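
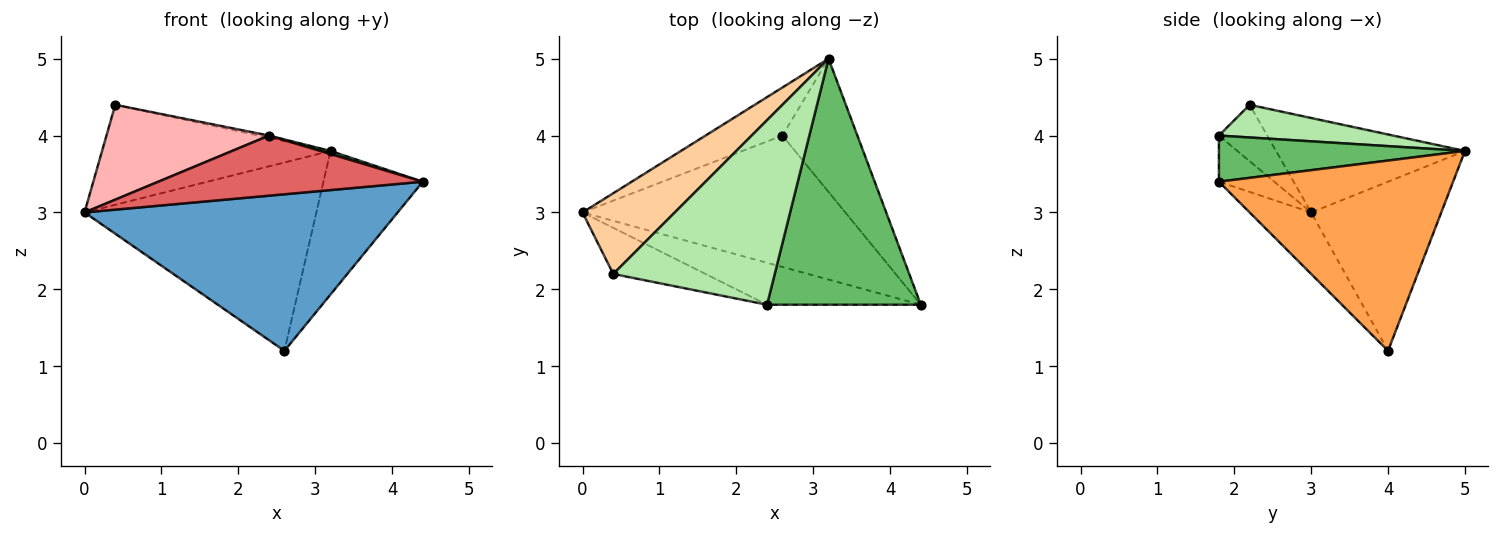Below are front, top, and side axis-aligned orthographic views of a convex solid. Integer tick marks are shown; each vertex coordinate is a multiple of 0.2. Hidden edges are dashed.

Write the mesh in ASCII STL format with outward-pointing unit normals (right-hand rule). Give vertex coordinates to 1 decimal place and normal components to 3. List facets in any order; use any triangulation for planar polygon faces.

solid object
 facet normal -0.149 -0.757 -0.636
  outer loop
   vertex 2.6 4.0 1.2
   vertex 4.4 1.8 3.4
   vertex 0.0 3.0 3.0
  endloop
 endfacet
 facet normal -0.478 0.851 -0.217
  outer loop
   vertex 2.6 4.0 1.2
   vertex 0.0 3.0 3.0
   vertex 3.2 5.0 3.8
  endloop
 endfacet
 facet normal 0.865 0.367 -0.341
  outer loop
   vertex 2.6 4.0 1.2
   vertex 3.2 5.0 3.8
   vertex 4.4 1.8 3.4
  endloop
 endfacet
 facet normal -0.541 0.654 0.528
  outer loop
   vertex 0.4 2.2 4.4
   vertex 3.2 5.0 3.8
   vertex 0.0 3.0 3.0
  endloop
 endfacet
 facet normal 0.287 -0.012 0.958
  outer loop
   vertex 2.4 1.8 4.0
   vertex 4.4 1.8 3.4
   vertex 3.2 5.0 3.8
  endloop
 endfacet
 facet normal 0.198 0.012 0.980
  outer loop
   vertex 2.4 1.8 4.0
   vertex 3.2 5.0 3.8
   vertex 0.4 2.2 4.4
  endloop
 endfacet
 facet normal -0.169 -0.808 -0.564
  outer loop
   vertex 2.4 1.8 4.0
   vertex 0.0 3.0 3.0
   vertex 4.4 1.8 3.4
  endloop
 endfacet
 facet normal -0.258 -0.869 -0.423
  outer loop
   vertex 2.4 1.8 4.0
   vertex 0.4 2.2 4.4
   vertex 0.0 3.0 3.0
  endloop
 endfacet
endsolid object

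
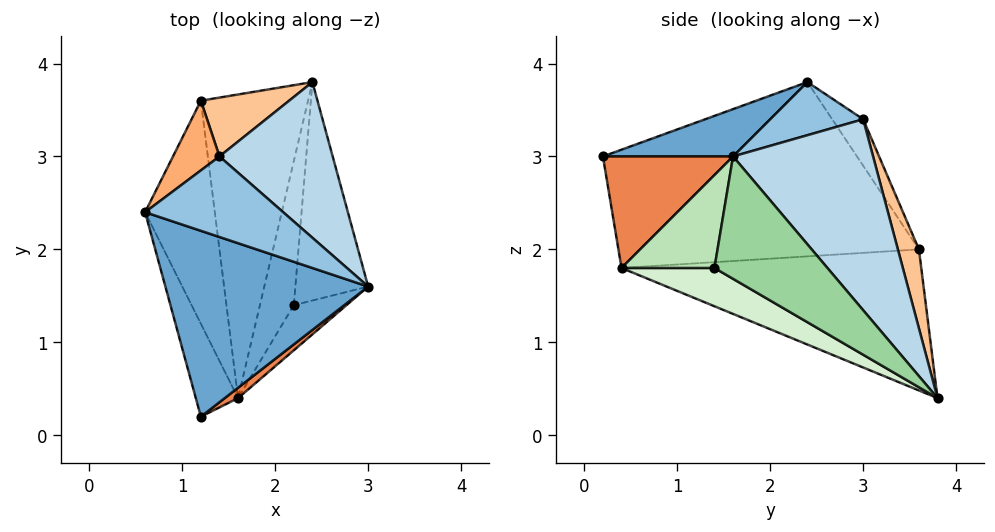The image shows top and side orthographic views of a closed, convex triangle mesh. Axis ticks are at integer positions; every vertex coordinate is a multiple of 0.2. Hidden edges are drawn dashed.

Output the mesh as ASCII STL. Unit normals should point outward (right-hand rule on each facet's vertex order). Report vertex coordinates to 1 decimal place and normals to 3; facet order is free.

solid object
 facet normal 0.218 -0.280 0.935
  outer loop
   vertex 1.2 0.2 3.0
   vertex 3.0 1.6 3.0
   vertex 0.6 2.4 3.8
  endloop
 endfacet
 facet normal 0.355 0.142 0.924
  outer loop
   vertex 1.4 3.0 3.4
   vertex 0.6 2.4 3.8
   vertex 3.0 1.6 3.0
  endloop
 endfacet
 facet normal 0.660 0.642 0.391
  outer loop
   vertex 1.4 3.0 3.4
   vertex 3.0 1.6 3.0
   vertex 2.4 3.8 0.4
  endloop
 endfacet
 facet normal -0.933 -0.133 -0.333
  outer loop
   vertex 1.6 0.4 1.8
   vertex 1.2 0.2 3.0
   vertex 0.6 2.4 3.8
  endloop
 endfacet
 facet normal 0.612 -0.787 0.073
  outer loop
   vertex 1.6 0.4 1.8
   vertex 3.0 1.6 3.0
   vertex 1.2 0.2 3.0
  endloop
 endfacet
 facet normal -0.408 0.816 0.408
  outer loop
   vertex 1.2 3.6 2.0
   vertex 0.6 2.4 3.8
   vertex 1.4 3.0 3.4
  endloop
 endfacet
 facet normal 0.303 0.891 0.339
  outer loop
   vertex 1.2 3.6 2.0
   vertex 1.4 3.0 3.4
   vertex 2.4 3.8 0.4
  endloop
 endfacet
 facet normal -0.925 -0.092 -0.370
  outer loop
   vertex 1.2 3.6 2.0
   vertex 1.6 0.4 1.8
   vertex 0.6 2.4 3.8
  endloop
 endfacet
 facet normal -0.795 -0.062 -0.604
  outer loop
   vertex 1.2 3.6 2.0
   vertex 2.4 3.8 0.4
   vertex 1.6 0.4 1.8
  endloop
 endfacet
 facet normal 0.806 -0.347 -0.480
  outer loop
   vertex 2.2 1.4 1.8
   vertex 2.4 3.8 0.4
   vertex 3.0 1.6 3.0
  endloop
 endfacet
 facet normal 0.771 -0.463 -0.437
  outer loop
   vertex 2.2 1.4 1.8
   vertex 3.0 1.6 3.0
   vertex 1.6 0.4 1.8
  endloop
 endfacet
 facet normal 0.683 -0.410 -0.605
  outer loop
   vertex 2.2 1.4 1.8
   vertex 1.6 0.4 1.8
   vertex 2.4 3.8 0.4
  endloop
 endfacet
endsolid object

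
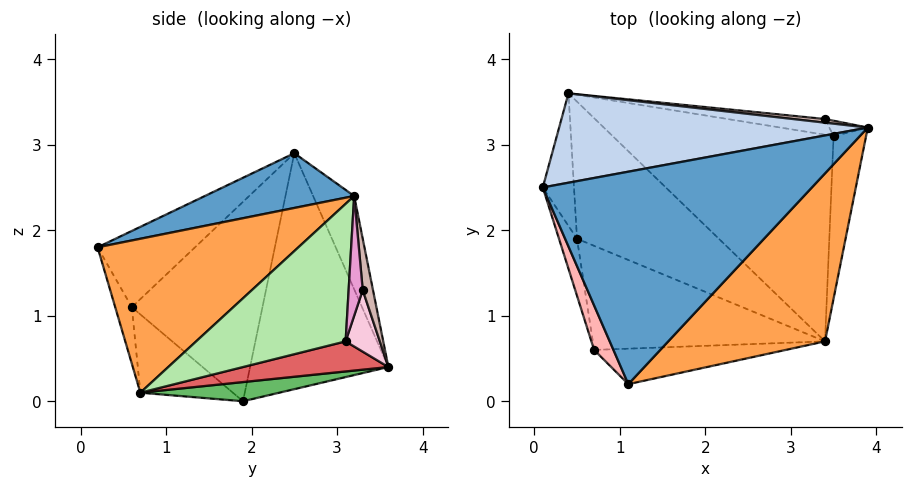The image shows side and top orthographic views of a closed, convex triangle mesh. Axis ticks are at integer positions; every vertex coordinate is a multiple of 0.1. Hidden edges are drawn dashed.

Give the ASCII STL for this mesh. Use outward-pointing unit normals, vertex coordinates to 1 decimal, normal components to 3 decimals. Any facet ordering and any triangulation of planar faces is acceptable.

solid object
 facet normal 0.186 -0.357 0.915
  outer loop
   vertex 1.1 0.2 1.8
   vertex 3.9 3.2 2.4
   vertex 0.1 2.5 2.9
  endloop
 endfacet
 facet normal -0.117 0.914 0.388
  outer loop
   vertex 0.4 3.6 0.4
   vertex 0.1 2.5 2.9
   vertex 3.9 3.2 2.4
  endloop
 endfacet
 facet normal 0.548 -0.623 0.558
  outer loop
   vertex 3.4 0.7 0.1
   vertex 3.9 3.2 2.4
   vertex 1.1 0.2 1.8
  endloop
 endfacet
 facet normal -0.991 -0.027 -0.131
  outer loop
   vertex 0.5 1.9 0.0
   vertex 0.1 2.5 2.9
   vertex 0.4 3.6 0.4
  endloop
 endfacet
 facet normal 0.130 0.234 -0.963
  outer loop
   vertex 0.5 1.9 0.0
   vertex 0.4 3.6 0.4
   vertex 3.4 0.7 0.1
  endloop
 endfacet
 facet normal 0.973 0.017 -0.230
  outer loop
   vertex 3.5 3.1 0.7
   vertex 3.9 3.2 2.4
   vertex 3.4 0.7 0.1
  endloop
 endfacet
 facet normal 0.131 0.235 -0.963
  outer loop
   vertex 3.5 3.1 0.7
   vertex 3.4 0.7 0.1
   vertex 0.4 3.6 0.4
  endloop
 endfacet
 facet normal -0.853 -0.474 0.216
  outer loop
   vertex 0.7 0.6 1.1
   vertex 1.1 0.2 1.8
   vertex 0.1 2.5 2.9
  endloop
 endfacet
 facet normal -0.971 -0.224 -0.088
  outer loop
   vertex 0.7 0.6 1.1
   vertex 0.1 2.5 2.9
   vertex 0.5 1.9 0.0
  endloop
 endfacet
 facet normal -0.128 -0.891 -0.436
  outer loop
   vertex 0.7 0.6 1.1
   vertex 3.4 0.7 0.1
   vertex 1.1 0.2 1.8
  endloop
 endfacet
 facet normal -0.243 -0.648 -0.722
  outer loop
   vertex 0.7 0.6 1.1
   vertex 0.5 1.9 0.0
   vertex 3.4 0.7 0.1
  endloop
 endfacet
 facet normal 0.084 0.995 0.052
  outer loop
   vertex 3.4 3.3 1.3
   vertex 0.4 3.6 0.4
   vertex 3.9 3.2 2.4
  endloop
 endfacet
 facet normal 0.555 0.813 -0.178
  outer loop
   vertex 3.4 3.3 1.3
   vertex 3.9 3.2 2.4
   vertex 3.5 3.1 0.7
  endloop
 endfacet
 facet normal 0.179 0.942 -0.284
  outer loop
   vertex 3.4 3.3 1.3
   vertex 3.5 3.1 0.7
   vertex 0.4 3.6 0.4
  endloop
 endfacet
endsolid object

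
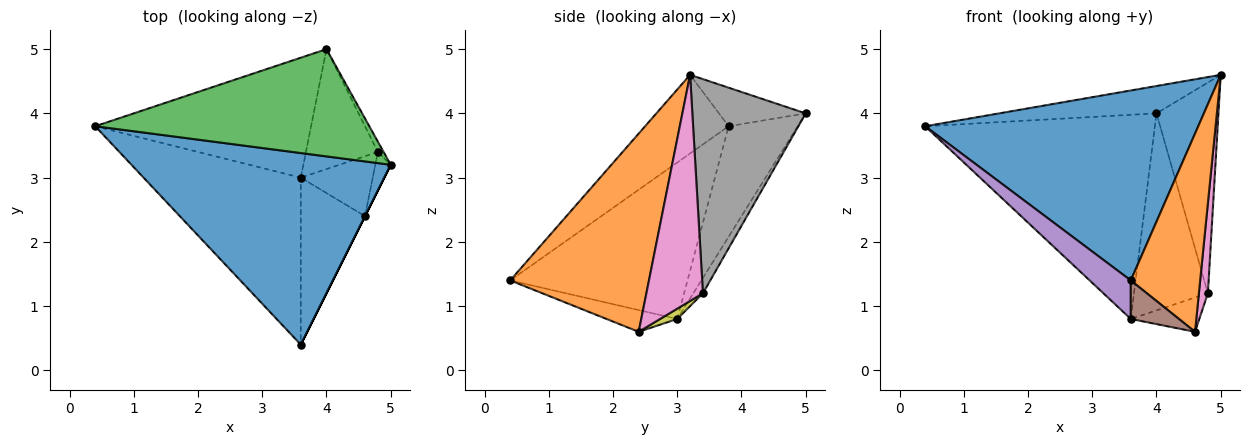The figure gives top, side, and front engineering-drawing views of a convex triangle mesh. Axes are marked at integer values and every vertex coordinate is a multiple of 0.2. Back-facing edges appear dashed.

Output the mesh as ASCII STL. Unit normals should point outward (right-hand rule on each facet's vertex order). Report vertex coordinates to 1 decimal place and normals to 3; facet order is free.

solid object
 facet normal -0.211 -0.688 0.694
  outer loop
   vertex 3.6 0.4 1.4
   vertex 5.0 3.2 4.6
   vertex 0.4 3.8 3.8
  endloop
 endfacet
 facet normal 0.894 -0.447 0.000
  outer loop
   vertex 4.6 2.4 0.6
   vertex 5.0 3.2 4.6
   vertex 3.6 0.4 1.4
  endloop
 endfacet
 facet normal -0.135 0.245 0.960
  outer loop
   vertex 4.0 5.0 4.0
   vertex 0.4 3.8 3.8
   vertex 5.0 3.2 4.6
  endloop
 endfacet
 facet normal -0.251 0.835 -0.490
  outer loop
   vertex 3.6 3.0 0.8
   vertex 0.4 3.8 3.8
   vertex 4.0 5.0 4.0
  endloop
 endfacet
 facet normal -0.696 -0.161 -0.700
  outer loop
   vertex 3.6 3.0 0.8
   vertex 3.6 0.4 1.4
   vertex 0.4 3.8 3.8
  endloop
 endfacet
 facet normal -0.313 -0.214 -0.925
  outer loop
   vertex 3.6 3.0 0.8
   vertex 4.6 2.4 0.6
   vertex 3.6 0.4 1.4
  endloop
 endfacet
 facet normal 0.985 -0.157 -0.067
  outer loop
   vertex 4.8 3.4 1.2
   vertex 5.0 3.2 4.6
   vertex 4.6 2.4 0.6
  endloop
 endfacet
 facet normal 0.877 0.480 -0.023
  outer loop
   vertex 4.8 3.4 1.2
   vertex 4.0 5.0 4.0
   vertex 5.0 3.2 4.6
  endloop
 endfacet
 facet normal 0.123 0.492 -0.862
  outer loop
   vertex 4.8 3.4 1.2
   vertex 4.6 2.4 0.6
   vertex 3.6 3.0 0.8
  endloop
 endfacet
 facet normal -0.111 0.849 -0.517
  outer loop
   vertex 4.8 3.4 1.2
   vertex 3.6 3.0 0.8
   vertex 4.0 5.0 4.0
  endloop
 endfacet
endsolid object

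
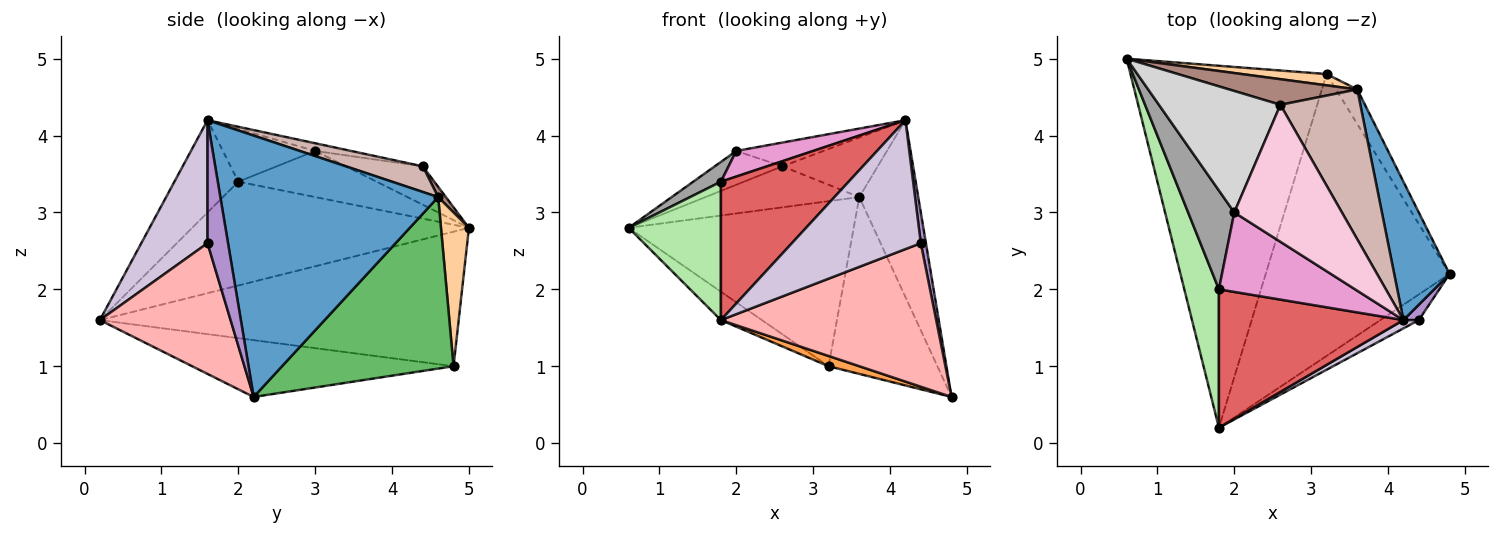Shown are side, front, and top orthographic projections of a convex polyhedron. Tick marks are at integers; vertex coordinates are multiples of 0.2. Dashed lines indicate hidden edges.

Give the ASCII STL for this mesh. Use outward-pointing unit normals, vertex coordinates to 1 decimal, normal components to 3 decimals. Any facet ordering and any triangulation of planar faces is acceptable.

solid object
 facet normal 0.946 0.256 0.200
  outer loop
   vertex 3.6 4.6 3.2
   vertex 4.2 1.6 4.2
   vertex 4.8 2.2 0.6
  endloop
 endfacet
 facet normal -0.565 0.065 -0.823
  outer loop
   vertex 3.2 4.8 1.0
   vertex 1.8 0.2 1.6
   vertex 0.6 5.0 2.8
  endloop
 endfacet
 facet normal -0.295 -0.035 -0.955
  outer loop
   vertex 3.2 4.8 1.0
   vertex 4.8 2.2 0.6
   vertex 1.8 0.2 1.6
  endloop
 endfacet
 facet normal 0.123 0.990 0.068
  outer loop
   vertex 3.2 4.8 1.0
   vertex 0.6 5.0 2.8
   vertex 3.6 4.6 3.2
  endloop
 endfacet
 facet normal 0.840 0.533 -0.104
  outer loop
   vertex 3.2 4.8 1.0
   vertex 3.6 4.6 3.2
   vertex 4.8 2.2 0.6
  endloop
 endfacet
 facet normal -0.905 -0.302 0.302
  outer loop
   vertex 1.8 2.0 3.4
   vertex 0.6 5.0 2.8
   vertex 1.8 0.2 1.6
  endloop
 endfacet
 facet normal -0.333 -0.667 0.667
  outer loop
   vertex 1.8 2.0 3.4
   vertex 1.8 0.2 1.6
   vertex 4.2 1.6 4.2
  endloop
 endfacet
 facet normal 0.513 -0.845 -0.151
  outer loop
   vertex 4.4 1.6 2.6
   vertex 1.8 0.2 1.6
   vertex 4.8 2.2 0.6
  endloop
 endfacet
 facet normal 0.963 -0.241 0.120
  outer loop
   vertex 4.4 1.6 2.6
   vertex 4.8 2.2 0.6
   vertex 4.2 1.6 4.2
  endloop
 endfacet
 facet normal 0.456 -0.888 0.057
  outer loop
   vertex 4.4 1.6 2.6
   vertex 4.2 1.6 4.2
   vertex 1.8 0.2 1.6
  endloop
 endfacet
 facet normal 0.042 0.847 0.530
  outer loop
   vertex 2.6 4.4 3.6
   vertex 3.6 4.6 3.2
   vertex 0.6 5.0 2.8
  endloop
 endfacet
 facet normal 0.285 0.354 0.891
  outer loop
   vertex 2.6 4.4 3.6
   vertex 4.2 1.6 4.2
   vertex 3.6 4.6 3.2
  endloop
 endfacet
 facet normal -0.346 -0.288 0.893
  outer loop
   vertex 2.0 3.0 3.8
   vertex 1.8 2.0 3.4
   vertex 4.2 1.6 4.2
  endloop
 endfacet
 facet normal -0.070 0.170 0.983
  outer loop
   vertex 2.0 3.0 3.8
   vertex 4.2 1.6 4.2
   vertex 2.6 4.4 3.6
  endloop
 endfacet
 facet normal -0.700 -0.140 0.700
  outer loop
   vertex 2.0 3.0 3.8
   vertex 0.6 5.0 2.8
   vertex 1.8 2.0 3.4
  endloop
 endfacet
 facet normal -0.292 0.257 0.921
  outer loop
   vertex 2.0 3.0 3.8
   vertex 2.6 4.4 3.6
   vertex 0.6 5.0 2.8
  endloop
 endfacet
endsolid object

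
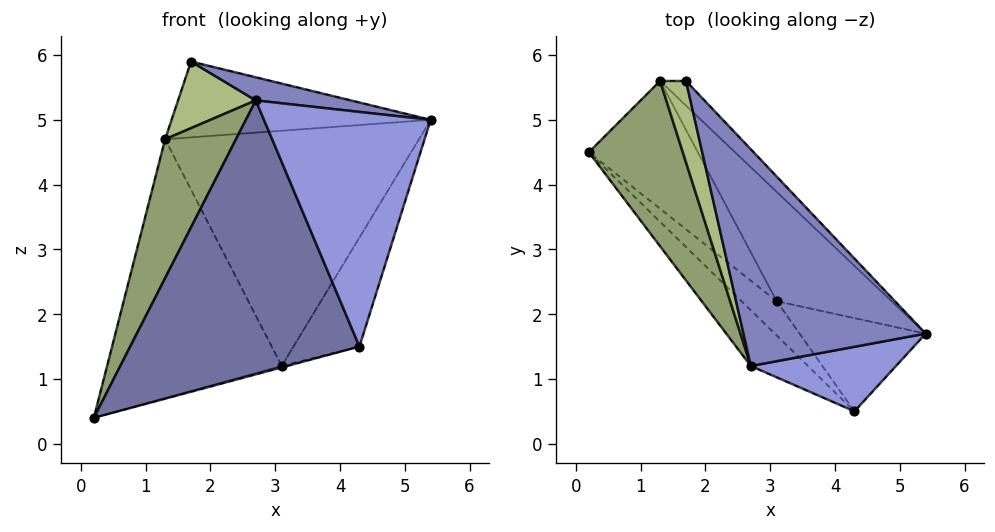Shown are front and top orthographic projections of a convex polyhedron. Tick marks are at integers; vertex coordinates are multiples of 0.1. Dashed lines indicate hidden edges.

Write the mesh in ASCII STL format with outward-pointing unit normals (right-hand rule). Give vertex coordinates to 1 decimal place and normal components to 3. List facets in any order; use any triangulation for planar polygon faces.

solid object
 facet normal -0.670 -0.727 -0.148
  outer loop
   vertex 2.7 1.2 5.3
   vertex 0.2 4.5 0.4
   vertex 4.3 0.5 1.5
  endloop
 endfacet
 facet normal 0.129 -0.105 0.986
  outer loop
   vertex 2.7 1.2 5.3
   vertex 5.4 1.7 5.0
   vertex 1.7 5.6 5.9
  endloop
 endfacet
 facet normal 0.204 -0.944 0.260
  outer loop
   vertex 2.7 1.2 5.3
   vertex 4.3 0.5 1.5
   vertex 5.4 1.7 5.0
  endloop
 endfacet
 facet normal 0.680 0.697 -0.227
  outer loop
   vertex 1.3 5.6 4.7
   vertex 1.7 5.6 5.9
   vertex 5.4 1.7 5.0
  endloop
 endfacet
 facet normal -0.920 -0.252 0.300
  outer loop
   vertex 1.3 5.6 4.7
   vertex 0.2 4.5 0.4
   vertex 2.7 1.2 5.3
  endloop
 endfacet
 facet normal -0.918 -0.250 0.306
  outer loop
   vertex 1.3 5.6 4.7
   vertex 2.7 1.2 5.3
   vertex 1.7 5.6 5.9
  endloop
 endfacet
 facet normal 0.640 0.689 -0.340
  outer loop
   vertex 3.1 2.2 1.2
   vertex 0.2 4.5 0.4
   vertex 1.3 5.6 4.7
  endloop
 endfacet
 facet normal 0.666 0.676 -0.314
  outer loop
   vertex 3.1 2.2 1.2
   vertex 1.3 5.6 4.7
   vertex 5.4 1.7 5.0
  endloop
 endfacet
 facet normal 0.295 0.040 -0.955
  outer loop
   vertex 3.1 2.2 1.2
   vertex 4.3 0.5 1.5
   vertex 0.2 4.5 0.4
  endloop
 endfacet
 facet normal 0.778 0.477 -0.408
  outer loop
   vertex 3.1 2.2 1.2
   vertex 5.4 1.7 5.0
   vertex 4.3 0.5 1.5
  endloop
 endfacet
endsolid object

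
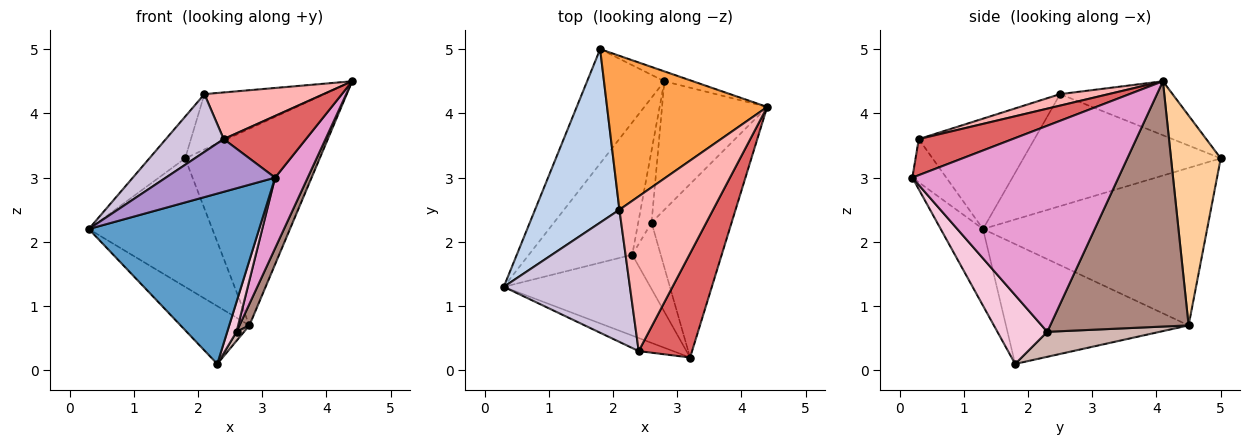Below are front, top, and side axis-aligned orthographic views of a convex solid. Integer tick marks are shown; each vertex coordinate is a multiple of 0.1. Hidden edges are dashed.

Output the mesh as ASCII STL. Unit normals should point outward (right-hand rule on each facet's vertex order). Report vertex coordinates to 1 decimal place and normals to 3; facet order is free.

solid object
 facet normal -0.219 -0.881 -0.418
  outer loop
   vertex 2.3 1.8 0.1
   vertex 3.2 0.2 3.0
   vertex 0.3 1.3 2.2
  endloop
 endfacet
 facet normal -0.790 0.143 0.596
  outer loop
   vertex 2.1 2.5 4.3
   vertex 1.8 5.0 3.3
   vertex 0.3 1.3 2.2
  endloop
 endfacet
 facet normal -0.302 0.323 0.897
  outer loop
   vertex 2.1 2.5 4.3
   vertex 4.4 4.1 4.5
   vertex 1.8 5.0 3.3
  endloop
 endfacet
 facet normal 0.346 0.937 -0.047
  outer loop
   vertex 2.8 4.5 0.7
   vertex 1.8 5.0 3.3
   vertex 4.4 4.1 4.5
  endloop
 endfacet
 facet normal -0.728 0.274 -0.628
  outer loop
   vertex 2.8 4.5 0.7
   vertex 2.3 1.8 0.1
   vertex 0.3 1.3 2.2
  endloop
 endfacet
 facet normal -0.805 0.444 -0.395
  outer loop
   vertex 2.8 4.5 0.7
   vertex 0.3 1.3 2.2
   vertex 1.8 5.0 3.3
  endloop
 endfacet
 facet normal 0.503 -0.441 0.744
  outer loop
   vertex 2.4 0.3 3.6
   vertex 3.2 0.2 3.0
   vertex 4.4 4.1 4.5
  endloop
 endfacet
 facet normal 0.117 -0.287 0.951
  outer loop
   vertex 2.4 0.3 3.6
   vertex 4.4 4.1 4.5
   vertex 2.1 2.5 4.3
  endloop
 endfacet
 facet normal -0.289 -0.929 -0.230
  outer loop
   vertex 2.4 0.3 3.6
   vertex 0.3 1.3 2.2
   vertex 3.2 0.2 3.0
  endloop
 endfacet
 facet normal -0.625 -0.313 0.715
  outer loop
   vertex 2.4 0.3 3.6
   vertex 2.1 2.5 4.3
   vertex 0.3 1.3 2.2
  endloop
 endfacet
 facet normal 0.917 -0.066 -0.393
  outer loop
   vertex 2.6 2.3 0.6
   vertex 2.8 4.5 0.7
   vertex 4.4 4.1 4.5
  endloop
 endfacet
 facet normal 0.881 -0.059 -0.470
  outer loop
   vertex 2.6 2.3 0.6
   vertex 2.3 1.8 0.1
   vertex 2.8 4.5 0.7
  endloop
 endfacet
 facet normal 0.922 -0.146 -0.358
  outer loop
   vertex 2.6 2.3 0.6
   vertex 4.4 4.1 4.5
   vertex 3.2 0.2 3.0
  endloop
 endfacet
 facet normal 0.911 -0.170 -0.376
  outer loop
   vertex 2.6 2.3 0.6
   vertex 3.2 0.2 3.0
   vertex 2.3 1.8 0.1
  endloop
 endfacet
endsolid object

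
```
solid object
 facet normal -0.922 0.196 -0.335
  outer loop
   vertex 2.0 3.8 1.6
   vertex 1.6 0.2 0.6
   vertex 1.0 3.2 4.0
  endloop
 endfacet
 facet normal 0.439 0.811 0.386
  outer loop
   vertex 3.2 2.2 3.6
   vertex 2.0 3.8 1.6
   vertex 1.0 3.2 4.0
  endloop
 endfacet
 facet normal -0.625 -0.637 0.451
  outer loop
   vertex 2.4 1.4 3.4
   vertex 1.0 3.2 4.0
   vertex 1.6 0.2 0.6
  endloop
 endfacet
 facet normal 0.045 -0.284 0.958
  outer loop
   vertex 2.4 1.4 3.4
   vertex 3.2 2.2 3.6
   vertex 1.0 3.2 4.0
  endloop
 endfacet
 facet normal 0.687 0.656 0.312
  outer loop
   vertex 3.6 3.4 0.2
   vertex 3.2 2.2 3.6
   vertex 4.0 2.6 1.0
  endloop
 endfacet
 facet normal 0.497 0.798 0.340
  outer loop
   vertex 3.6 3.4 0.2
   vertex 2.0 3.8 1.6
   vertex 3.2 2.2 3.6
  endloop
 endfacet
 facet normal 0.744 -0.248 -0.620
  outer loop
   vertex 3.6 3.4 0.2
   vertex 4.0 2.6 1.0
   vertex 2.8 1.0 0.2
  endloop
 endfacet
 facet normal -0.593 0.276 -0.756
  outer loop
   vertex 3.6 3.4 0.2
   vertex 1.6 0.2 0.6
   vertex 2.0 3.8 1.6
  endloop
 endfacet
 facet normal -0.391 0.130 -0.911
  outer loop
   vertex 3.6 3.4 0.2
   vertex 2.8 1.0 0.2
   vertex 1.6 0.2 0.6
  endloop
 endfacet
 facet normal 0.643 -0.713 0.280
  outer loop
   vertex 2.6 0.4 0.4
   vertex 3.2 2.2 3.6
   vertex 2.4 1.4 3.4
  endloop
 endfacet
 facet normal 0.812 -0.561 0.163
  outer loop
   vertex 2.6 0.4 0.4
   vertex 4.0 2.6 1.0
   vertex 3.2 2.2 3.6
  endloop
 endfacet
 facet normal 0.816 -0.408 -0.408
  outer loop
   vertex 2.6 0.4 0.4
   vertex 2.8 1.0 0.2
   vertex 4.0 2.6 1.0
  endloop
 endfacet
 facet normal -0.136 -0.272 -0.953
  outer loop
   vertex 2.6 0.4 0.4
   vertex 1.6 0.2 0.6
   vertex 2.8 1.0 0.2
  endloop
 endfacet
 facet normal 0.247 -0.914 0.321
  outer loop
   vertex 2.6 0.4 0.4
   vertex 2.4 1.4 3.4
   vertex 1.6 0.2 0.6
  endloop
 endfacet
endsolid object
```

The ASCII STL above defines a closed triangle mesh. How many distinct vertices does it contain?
9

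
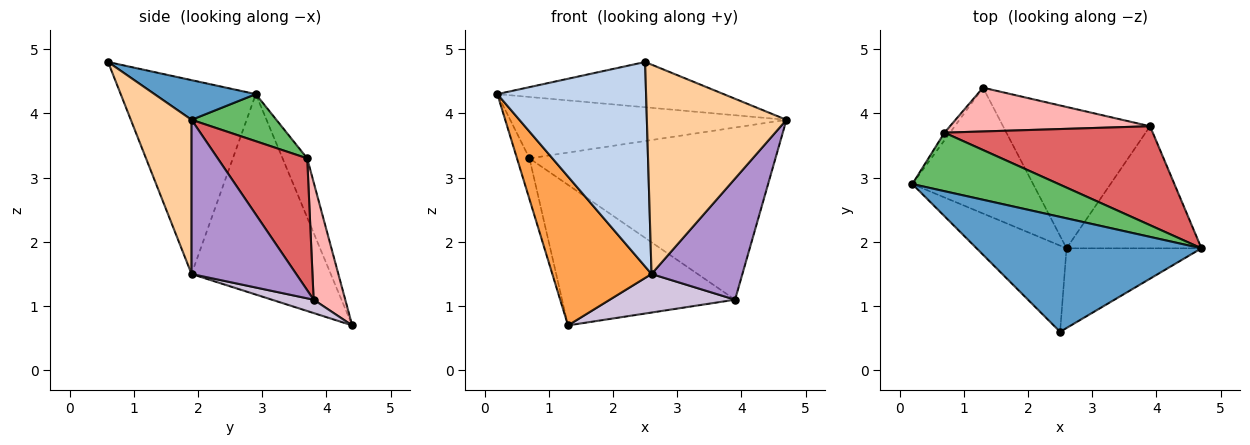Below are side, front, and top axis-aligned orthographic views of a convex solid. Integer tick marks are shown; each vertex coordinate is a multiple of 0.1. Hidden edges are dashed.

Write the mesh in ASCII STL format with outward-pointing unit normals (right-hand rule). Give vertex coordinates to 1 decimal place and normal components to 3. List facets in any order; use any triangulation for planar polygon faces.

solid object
 facet normal 0.162 0.362 0.918
  outer loop
   vertex 2.5 0.6 4.8
   vertex 4.7 1.9 3.9
   vertex 0.2 2.9 4.3
  endloop
 endfacet
 facet normal -0.642 -0.707 -0.298
  outer loop
   vertex 2.6 1.9 1.5
   vertex 2.5 0.6 4.8
   vertex 0.2 2.9 4.3
  endloop
 endfacet
 facet normal -0.731 -0.521 -0.440
  outer loop
   vertex 2.6 1.9 1.5
   vertex 0.2 2.9 4.3
   vertex 1.3 4.4 0.7
  endloop
 endfacet
 facet normal 0.377 -0.866 -0.330
  outer loop
   vertex 2.6 1.9 1.5
   vertex 4.7 1.9 3.9
   vertex 2.5 0.6 4.8
  endloop
 endfacet
 facet normal 0.217 0.707 0.674
  outer loop
   vertex 0.7 3.7 3.3
   vertex 0.2 2.9 4.3
   vertex 4.7 1.9 3.9
  endloop
 endfacet
 facet normal -0.889 0.451 -0.084
  outer loop
   vertex 0.7 3.7 3.3
   vertex 1.3 4.4 0.7
   vertex 0.2 2.9 4.3
  endloop
 endfacet
 facet normal 0.301 0.827 0.475
  outer loop
   vertex 3.9 3.8 1.1
   vertex 0.7 3.7 3.3
   vertex 4.7 1.9 3.9
  endloop
 endfacet
 facet normal 0.172 0.941 0.293
  outer loop
   vertex 3.9 3.8 1.1
   vertex 1.3 4.4 0.7
   vertex 0.7 3.7 3.3
  endloop
 endfacet
 facet normal 0.630 -0.547 -0.551
  outer loop
   vertex 3.9 3.8 1.1
   vertex 4.7 1.9 3.9
   vertex 2.6 1.9 1.5
  endloop
 endfacet
 facet normal 0.087 -0.262 -0.961
  outer loop
   vertex 3.9 3.8 1.1
   vertex 2.6 1.9 1.5
   vertex 1.3 4.4 0.7
  endloop
 endfacet
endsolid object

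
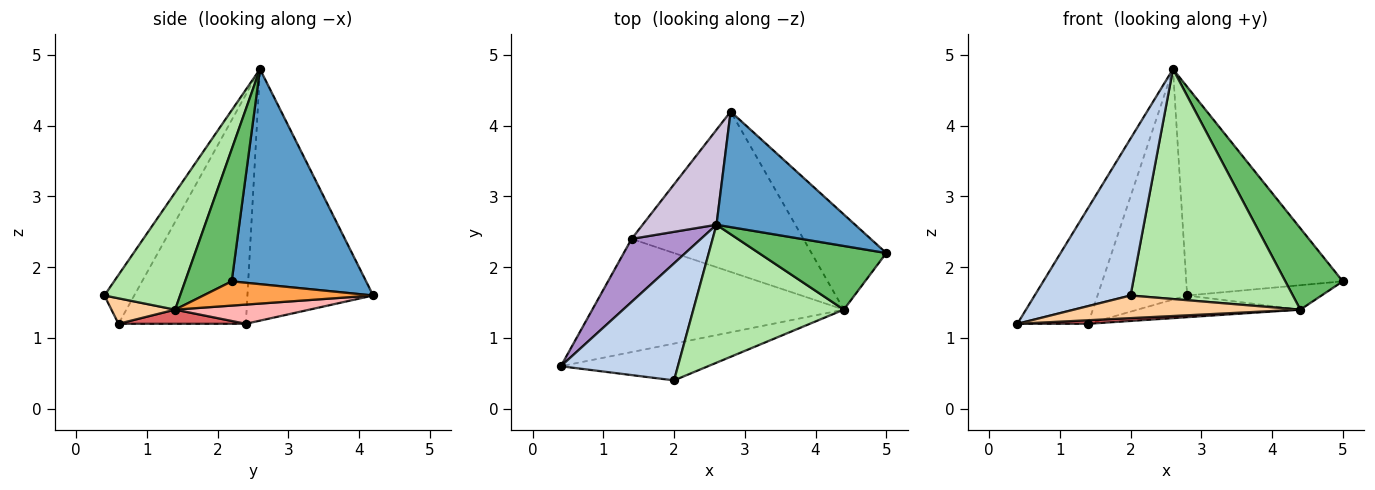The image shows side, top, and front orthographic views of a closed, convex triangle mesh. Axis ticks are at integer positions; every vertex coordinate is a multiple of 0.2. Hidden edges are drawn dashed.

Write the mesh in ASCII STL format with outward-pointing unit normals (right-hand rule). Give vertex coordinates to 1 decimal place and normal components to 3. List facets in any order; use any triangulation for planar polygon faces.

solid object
 facet normal 0.601 0.699 0.387
  outer loop
   vertex 2.6 2.6 4.8
   vertex 5.0 2.2 1.8
   vertex 2.8 4.2 1.6
  endloop
 endfacet
 facet normal -0.242 -0.778 0.580
  outer loop
   vertex 2.0 0.4 1.6
   vertex 2.6 2.6 4.8
   vertex 0.4 0.6 1.2
  endloop
 endfacet
 facet normal 0.300 0.237 -0.924
  outer loop
   vertex 4.4 1.4 1.4
   vertex 2.8 4.2 1.6
   vertex 5.0 2.2 1.8
  endloop
 endfacet
 facet normal 0.146 -0.518 -0.843
  outer loop
   vertex 4.4 1.4 1.4
   vertex 2.0 0.4 1.6
   vertex 0.4 0.6 1.2
  endloop
 endfacet
 facet normal 0.539 -0.664 0.519
  outer loop
   vertex 4.4 1.4 1.4
   vertex 5.0 2.2 1.8
   vertex 2.6 2.6 4.8
  endloop
 endfacet
 facet normal 0.372 -0.796 0.478
  outer loop
   vertex 4.4 1.4 1.4
   vertex 2.6 2.6 4.8
   vertex 2.0 0.4 1.6
  endloop
 endfacet
 facet normal 0.056 -0.031 -0.998
  outer loop
   vertex 1.4 2.4 1.2
   vertex 4.4 1.4 1.4
   vertex 0.4 0.6 1.2
  endloop
 endfacet
 facet normal 0.110 0.133 -0.985
  outer loop
   vertex 1.4 2.4 1.2
   vertex 2.8 4.2 1.6
   vertex 4.4 1.4 1.4
  endloop
 endfacet
 facet normal -0.845 0.470 0.256
  outer loop
   vertex 1.4 2.4 1.2
   vertex 0.4 0.6 1.2
   vertex 2.6 2.6 4.8
  endloop
 endfacet
 facet normal -0.792 0.564 0.233
  outer loop
   vertex 1.4 2.4 1.2
   vertex 2.6 2.6 4.8
   vertex 2.8 4.2 1.6
  endloop
 endfacet
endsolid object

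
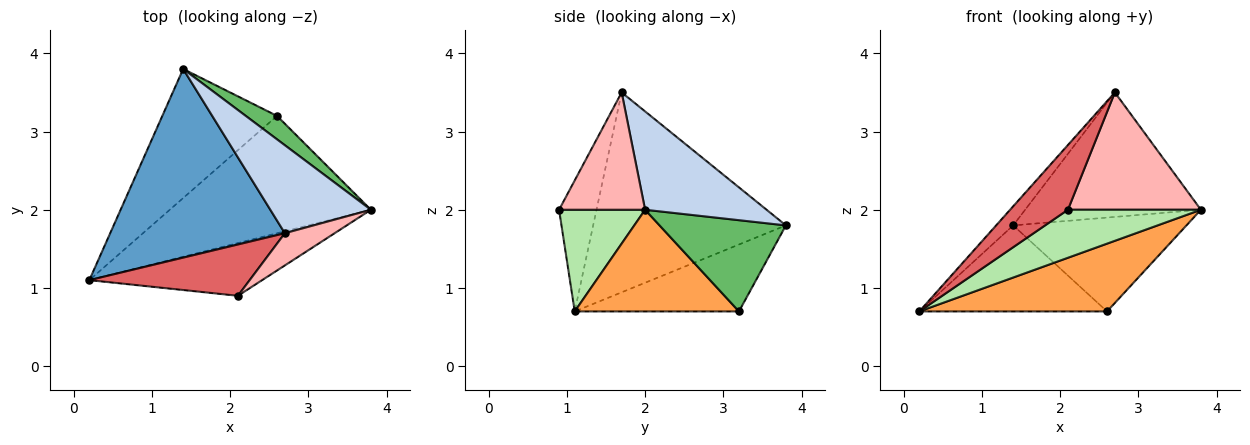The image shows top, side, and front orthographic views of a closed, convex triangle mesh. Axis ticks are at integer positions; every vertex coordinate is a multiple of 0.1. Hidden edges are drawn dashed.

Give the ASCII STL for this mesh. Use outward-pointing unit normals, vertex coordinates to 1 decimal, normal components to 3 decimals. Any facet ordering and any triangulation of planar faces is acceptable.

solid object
 facet normal -0.751 0.066 0.657
  outer loop
   vertex 2.7 1.7 3.5
   vertex 1.4 3.8 1.8
   vertex 0.2 1.1 0.7
  endloop
 endfacet
 facet normal 0.491 0.711 0.503
  outer loop
   vertex 2.7 1.7 3.5
   vertex 3.8 2.0 2.0
   vertex 1.4 3.8 1.8
  endloop
 endfacet
 facet normal 0.401 -0.458 -0.793
  outer loop
   vertex 2.6 3.2 0.7
   vertex 3.8 2.0 2.0
   vertex 0.2 1.1 0.7
  endloop
 endfacet
 facet normal -0.437 0.499 -0.749
  outer loop
   vertex 2.6 3.2 0.7
   vertex 0.2 1.1 0.7
   vertex 1.4 3.8 1.8
  endloop
 endfacet
 facet normal 0.578 0.792 0.198
  outer loop
   vertex 2.6 3.2 0.7
   vertex 1.4 3.8 1.8
   vertex 3.8 2.0 2.0
  endloop
 endfacet
 facet normal 0.399 -0.617 -0.678
  outer loop
   vertex 2.1 0.9 2.0
   vertex 0.2 1.1 0.7
   vertex 3.8 2.0 2.0
  endloop
 endfacet
 facet normal -0.452 -0.699 0.554
  outer loop
   vertex 2.1 0.9 2.0
   vertex 2.7 1.7 3.5
   vertex 0.2 1.1 0.7
  endloop
 endfacet
 facet normal 0.529 -0.818 0.225
  outer loop
   vertex 2.1 0.9 2.0
   vertex 3.8 2.0 2.0
   vertex 2.7 1.7 3.5
  endloop
 endfacet
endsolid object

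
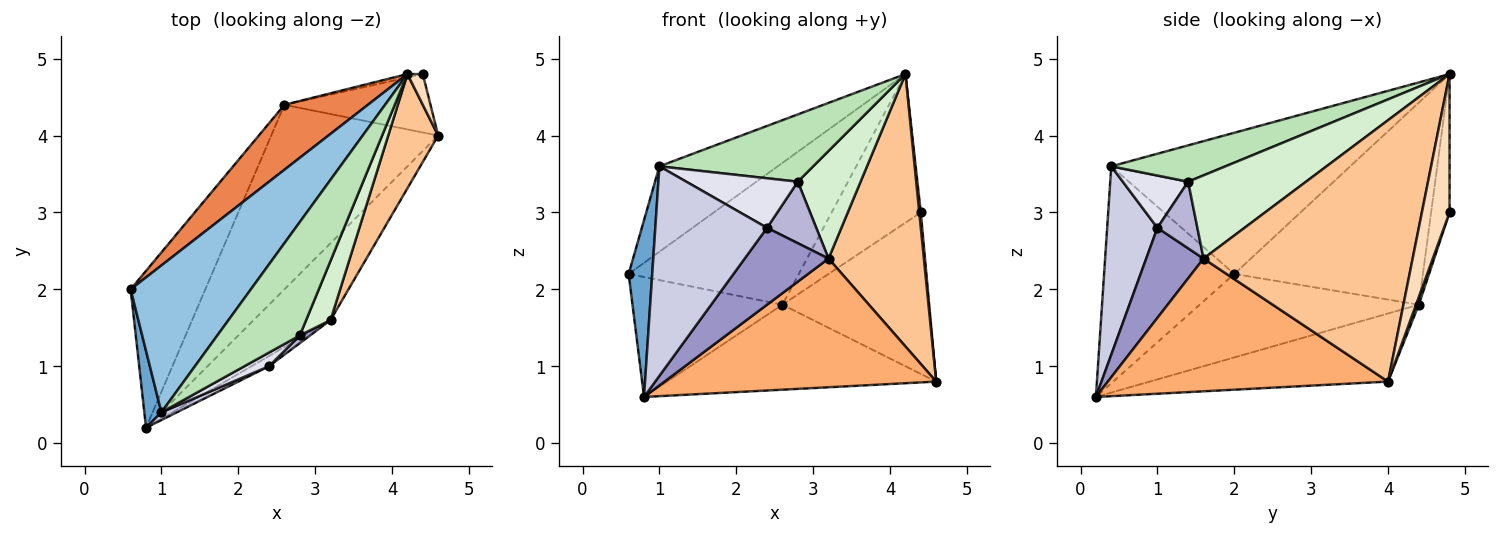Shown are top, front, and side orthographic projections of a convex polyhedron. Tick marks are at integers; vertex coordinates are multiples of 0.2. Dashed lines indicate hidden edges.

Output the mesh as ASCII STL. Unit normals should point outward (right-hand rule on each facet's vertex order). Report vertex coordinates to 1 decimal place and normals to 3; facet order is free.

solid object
 facet normal -0.981 -0.178 0.077
  outer loop
   vertex 1.0 0.4 3.6
   vertex 0.6 2.0 2.2
   vertex 0.8 0.2 0.6
  endloop
 endfacet
 facet normal -0.712 0.353 0.607
  outer loop
   vertex 1.0 0.4 3.6
   vertex 4.2 4.8 4.8
   vertex 0.6 2.0 2.2
  endloop
 endfacet
 facet normal -0.664 0.454 -0.594
  outer loop
   vertex 2.6 4.4 1.8
   vertex 0.8 0.2 0.6
   vertex 0.6 2.0 2.2
  endloop
 endfacet
 facet normal -0.347 0.392 -0.852
  outer loop
   vertex 2.6 4.4 1.8
   vertex 4.6 4.0 0.8
   vertex 0.8 0.2 0.6
  endloop
 endfacet
 facet normal -0.710 0.640 0.293
  outer loop
   vertex 2.6 4.4 1.8
   vertex 0.6 2.0 2.2
   vertex 4.2 4.8 4.8
  endloop
 endfacet
 facet normal 0.663 -0.643 -0.384
  outer loop
   vertex 3.2 1.6 2.4
   vertex 0.8 0.2 0.6
   vertex 4.6 4.0 0.8
  endloop
 endfacet
 facet normal 0.896 -0.409 0.171
  outer loop
   vertex 3.2 1.6 2.4
   vertex 4.6 4.0 0.8
   vertex 4.2 4.8 4.8
  endloop
 endfacet
 facet normal 0.992 -0.055 0.110
  outer loop
   vertex 4.4 4.8 3.0
   vertex 4.2 4.8 4.8
   vertex 4.6 4.0 0.8
  endloop
 endfacet
 facet normal 0.018 0.940 -0.340
  outer loop
   vertex 4.4 4.8 3.0
   vertex 4.6 4.0 0.8
   vertex 2.6 4.4 1.8
  endloop
 endfacet
 facet normal -0.203 0.979 -0.023
  outer loop
   vertex 4.4 4.8 3.0
   vertex 2.6 4.4 1.8
   vertex 4.2 4.8 4.8
  endloop
 endfacet
 facet normal 0.354 -0.477 0.804
  outer loop
   vertex 2.8 1.4 3.4
   vertex 4.2 4.8 4.8
   vertex 1.0 0.4 3.6
  endloop
 endfacet
 facet normal 0.854 -0.455 0.251
  outer loop
   vertex 2.8 1.4 3.4
   vertex 3.2 1.6 2.4
   vertex 4.2 4.8 4.8
  endloop
 endfacet
 facet normal 0.561 -0.821 -0.109
  outer loop
   vertex 2.4 1.0 2.8
   vertex 0.8 0.2 0.6
   vertex 3.2 1.6 2.4
  endloop
 endfacet
 facet normal 0.628 -0.772 0.097
  outer loop
   vertex 2.4 1.0 2.8
   vertex 3.2 1.6 2.4
   vertex 2.8 1.4 3.4
  endloop
 endfacet
 facet normal 0.410 -0.912 0.033
  outer loop
   vertex 2.4 1.0 2.8
   vertex 1.0 0.4 3.6
   vertex 0.8 0.2 0.6
  endloop
 endfacet
 facet normal 0.492 -0.839 0.232
  outer loop
   vertex 2.4 1.0 2.8
   vertex 2.8 1.4 3.4
   vertex 1.0 0.4 3.6
  endloop
 endfacet
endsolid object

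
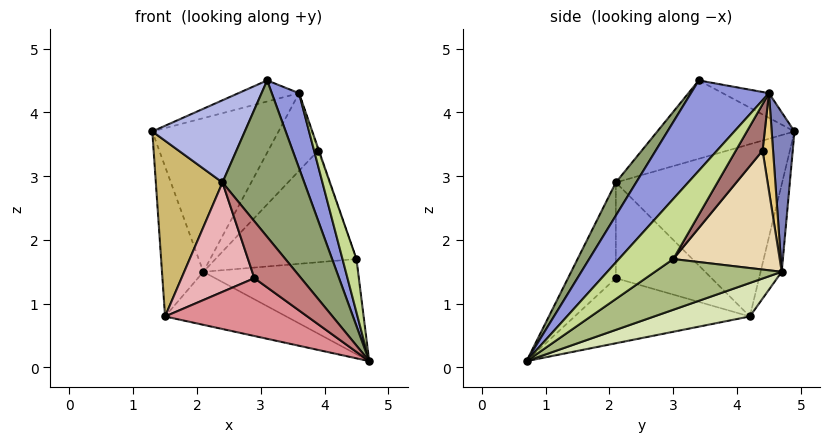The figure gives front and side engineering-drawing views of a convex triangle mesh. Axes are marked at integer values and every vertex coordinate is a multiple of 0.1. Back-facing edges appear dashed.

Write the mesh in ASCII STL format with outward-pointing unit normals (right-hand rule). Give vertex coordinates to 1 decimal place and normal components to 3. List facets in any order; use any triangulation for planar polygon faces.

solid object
 facet normal -0.201 0.263 0.944
  outer loop
   vertex 3.6 4.5 4.3
   vertex 1.3 4.9 3.7
   vertex 3.1 3.4 4.5
  endloop
 endfacet
 facet normal 0.178 0.984 -0.025
  outer loop
   vertex 3.6 4.5 4.3
   vertex 2.1 4.7 1.5
   vertex 1.3 4.9 3.7
  endloop
 endfacet
 facet normal 0.829 -0.290 0.479
  outer loop
   vertex 3.6 4.5 4.3
   vertex 3.1 3.4 4.5
   vertex 4.7 0.7 0.1
  endloop
 endfacet
 facet normal -0.642 -0.433 0.633
  outer loop
   vertex 2.4 2.1 2.9
   vertex 3.1 3.4 4.5
   vertex 1.3 4.9 3.7
  endloop
 endfacet
 facet normal 0.199 -0.801 0.564
  outer loop
   vertex 2.4 2.1 2.9
   vertex 4.7 0.7 0.1
   vertex 3.1 3.4 4.5
  endloop
 endfacet
 facet normal 0.441 0.538 -0.718
  outer loop
   vertex 4.5 3.0 1.7
   vertex 4.7 0.7 0.1
   vertex 2.1 4.7 1.5
  endloop
 endfacet
 facet normal 0.874 -0.224 0.432
  outer loop
   vertex 4.5 3.0 1.7
   vertex 3.6 4.5 4.3
   vertex 4.7 0.7 0.1
  endloop
 endfacet
 facet normal 0.419 0.530 -0.737
  outer loop
   vertex 1.5 4.2 0.8
   vertex 2.1 4.7 1.5
   vertex 4.7 0.7 0.1
  endloop
 endfacet
 facet normal -0.442 0.865 -0.239
  outer loop
   vertex 1.5 4.2 0.8
   vertex 1.3 4.9 3.7
   vertex 2.1 4.7 1.5
  endloop
 endfacet
 facet normal -0.928 -0.372 0.026
  outer loop
   vertex 1.5 4.2 0.8
   vertex 2.4 2.1 2.9
   vertex 1.3 4.9 3.7
  endloop
 endfacet
 facet normal 0.205 0.978 -0.040
  outer loop
   vertex 3.9 4.4 3.4
   vertex 2.1 4.7 1.5
   vertex 3.6 4.5 4.3
  endloop
 endfacet
 facet normal 0.550 0.729 -0.406
  outer loop
   vertex 3.9 4.4 3.4
   vertex 4.5 3.0 1.7
   vertex 2.1 4.7 1.5
  endloop
 endfacet
 facet normal 0.949 0.026 0.314
  outer loop
   vertex 3.9 4.4 3.4
   vertex 3.6 4.5 4.3
   vertex 4.5 3.0 1.7
  endloop
 endfacet
 facet normal -0.696 -0.679 -0.232
  outer loop
   vertex 2.9 2.1 1.4
   vertex 4.7 0.7 0.1
   vertex 2.4 2.1 2.9
  endloop
 endfacet
 facet normal -0.722 -0.586 -0.368
  outer loop
   vertex 2.9 2.1 1.4
   vertex 1.5 4.2 0.8
   vertex 4.7 0.7 0.1
  endloop
 endfacet
 facet normal -0.769 -0.586 -0.256
  outer loop
   vertex 2.9 2.1 1.4
   vertex 2.4 2.1 2.9
   vertex 1.5 4.2 0.8
  endloop
 endfacet
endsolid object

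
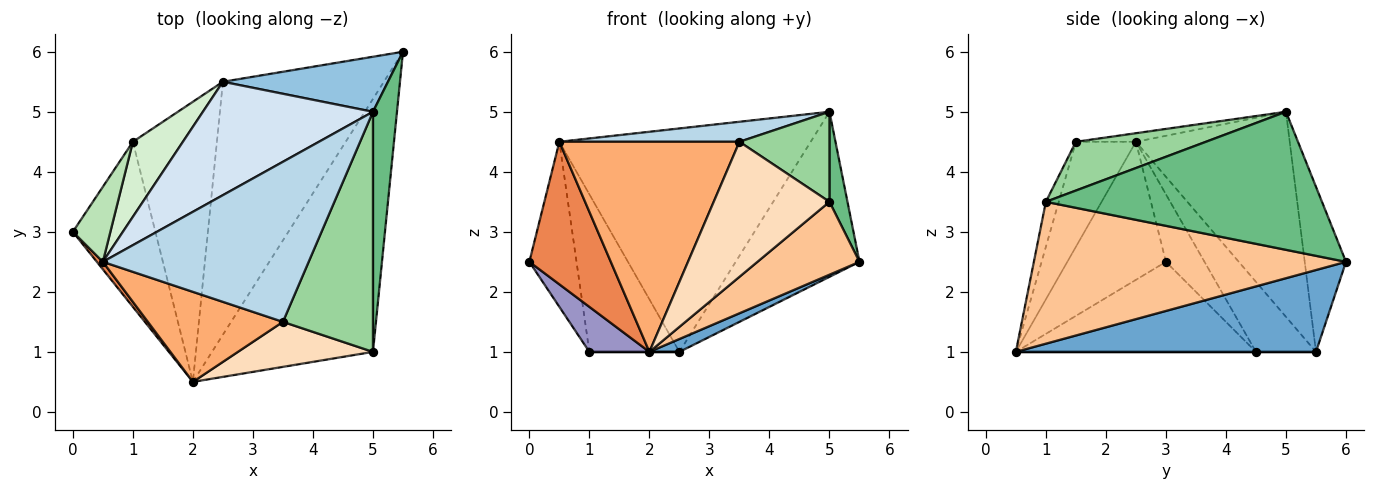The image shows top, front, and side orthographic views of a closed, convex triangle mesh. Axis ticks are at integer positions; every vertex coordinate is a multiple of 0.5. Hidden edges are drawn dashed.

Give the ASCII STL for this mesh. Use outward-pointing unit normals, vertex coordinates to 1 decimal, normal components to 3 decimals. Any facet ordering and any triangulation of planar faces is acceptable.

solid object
 facet normal 0.453 -0.045 -0.890
  outer loop
   vertex 2.5 5.5 1.0
   vertex 5.5 6.0 2.5
   vertex 2.0 0.5 1.0
  endloop
 endfacet
 facet normal -0.302 0.905 0.302
  outer loop
   vertex 2.5 5.5 1.0
   vertex 5.0 5.0 5.0
   vertex 5.5 6.0 2.5
  endloop
 endfacet
 facet normal -0.041 -0.124 0.991
  outer loop
   vertex 0.5 2.5 4.5
   vertex 3.5 1.5 4.5
   vertex 5.0 5.0 5.0
  endloop
 endfacet
 facet normal -0.479 0.783 0.397
  outer loop
   vertex 0.5 2.5 4.5
   vertex 5.0 5.0 5.0
   vertex 2.5 5.5 1.0
  endloop
 endfacet
 facet normal -0.771 -0.637 0.034
  outer loop
   vertex 0.5 2.5 4.5
   vertex 0.0 3.0 2.5
   vertex 2.0 0.5 1.0
  endloop
 endfacet
 facet normal -0.293 -0.879 0.377
  outer loop
   vertex 0.5 2.5 4.5
   vertex 2.0 0.5 1.0
   vertex 3.5 1.5 4.5
  endloop
 endfacet
 facet normal 0.646 -0.211 -0.733
  outer loop
   vertex 5.0 1.0 3.5
   vertex 2.0 0.5 1.0
   vertex 5.5 6.0 2.5
  endloop
 endfacet
 facet normal -0.105 -0.943 0.314
  outer loop
   vertex 5.0 1.0 3.5
   vertex 3.5 1.5 4.5
   vertex 2.0 0.5 1.0
  endloop
 endfacet
 facet normal 0.983 -0.064 0.171
  outer loop
   vertex 5.0 1.0 3.5
   vertex 5.5 6.0 2.5
   vertex 5.0 5.0 5.0
  endloop
 endfacet
 facet normal 0.452 -0.313 0.835
  outer loop
   vertex 5.0 1.0 3.5
   vertex 5.0 5.0 5.0
   vertex 3.5 1.5 4.5
  endloop
 endfacet
 facet normal -0.597 0.730 0.332
  outer loop
   vertex 1.0 4.5 1.0
   vertex 0.0 3.0 2.5
   vertex 0.5 2.5 4.5
  endloop
 endfacet
 facet normal -0.516 0.774 0.368
  outer loop
   vertex 1.0 4.5 1.0
   vertex 0.5 2.5 4.5
   vertex 2.5 5.5 1.0
  endloop
 endfacet
 facet normal -0.725 -0.181 -0.665
  outer loop
   vertex 1.0 4.5 1.0
   vertex 2.0 0.5 1.0
   vertex 0.0 3.0 2.5
  endloop
 endfacet
 facet normal 0.000 0.000 -1.000
  outer loop
   vertex 1.0 4.5 1.0
   vertex 2.5 5.5 1.0
   vertex 2.0 0.5 1.0
  endloop
 endfacet
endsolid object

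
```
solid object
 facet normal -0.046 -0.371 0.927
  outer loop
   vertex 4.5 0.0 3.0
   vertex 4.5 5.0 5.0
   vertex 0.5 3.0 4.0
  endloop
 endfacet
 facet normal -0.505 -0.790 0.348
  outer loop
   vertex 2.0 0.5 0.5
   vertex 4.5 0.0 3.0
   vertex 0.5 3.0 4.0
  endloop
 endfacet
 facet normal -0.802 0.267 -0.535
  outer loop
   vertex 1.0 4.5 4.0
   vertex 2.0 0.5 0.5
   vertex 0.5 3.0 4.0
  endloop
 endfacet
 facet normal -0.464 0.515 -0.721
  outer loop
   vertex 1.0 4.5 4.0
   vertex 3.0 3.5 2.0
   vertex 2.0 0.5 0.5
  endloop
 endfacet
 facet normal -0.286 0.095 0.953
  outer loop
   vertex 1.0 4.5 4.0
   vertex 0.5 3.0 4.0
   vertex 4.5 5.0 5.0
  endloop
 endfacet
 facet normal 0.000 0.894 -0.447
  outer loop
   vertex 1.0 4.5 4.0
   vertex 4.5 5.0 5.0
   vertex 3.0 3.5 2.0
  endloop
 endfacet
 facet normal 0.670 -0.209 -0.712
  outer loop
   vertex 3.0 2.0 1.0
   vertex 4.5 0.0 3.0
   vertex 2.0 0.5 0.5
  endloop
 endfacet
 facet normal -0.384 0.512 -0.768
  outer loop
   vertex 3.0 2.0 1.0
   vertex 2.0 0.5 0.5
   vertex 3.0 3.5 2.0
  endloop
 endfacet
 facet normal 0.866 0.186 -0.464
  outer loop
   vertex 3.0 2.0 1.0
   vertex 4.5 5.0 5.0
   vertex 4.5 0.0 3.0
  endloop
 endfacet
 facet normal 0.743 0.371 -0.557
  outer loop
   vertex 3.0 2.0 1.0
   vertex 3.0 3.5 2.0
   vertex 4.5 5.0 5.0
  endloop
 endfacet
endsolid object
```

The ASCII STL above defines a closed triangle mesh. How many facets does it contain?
10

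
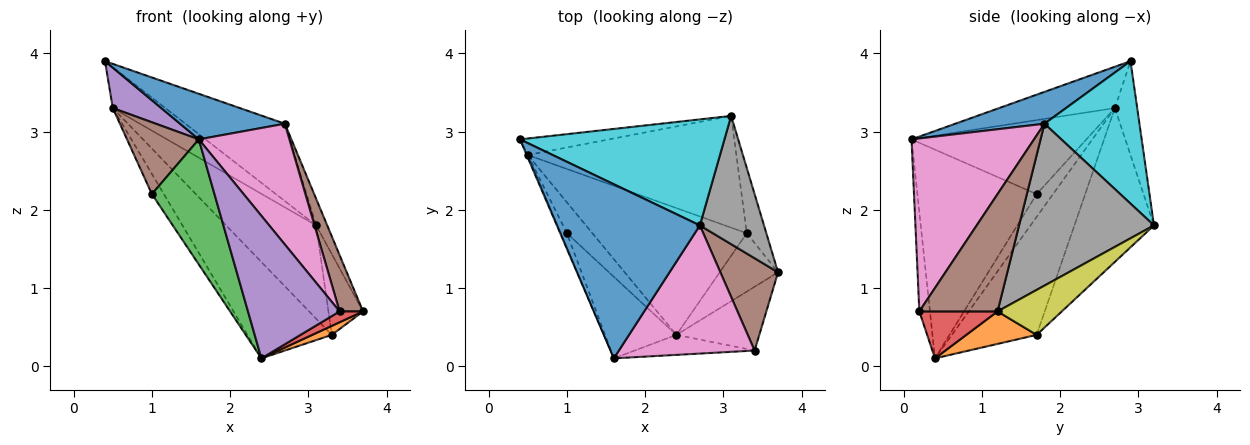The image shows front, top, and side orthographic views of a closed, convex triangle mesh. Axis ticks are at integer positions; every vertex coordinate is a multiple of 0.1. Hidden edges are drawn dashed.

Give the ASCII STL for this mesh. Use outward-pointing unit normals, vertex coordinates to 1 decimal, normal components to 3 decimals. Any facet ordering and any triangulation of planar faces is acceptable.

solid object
 facet normal 0.211 -0.248 0.946
  outer loop
   vertex 2.7 1.8 3.1
   vertex 0.4 2.9 3.9
   vertex 1.6 0.1 2.9
  endloop
 endfacet
 facet normal 0.482 -0.134 -0.866
  outer loop
   vertex 3.3 1.7 0.4
   vertex 3.7 1.2 0.7
   vertex 2.4 0.4 0.1
  endloop
 endfacet
 facet normal -0.848 -0.445 -0.290
  outer loop
   vertex 1.0 1.7 2.2
   vertex 2.4 0.4 0.1
   vertex 1.6 0.1 2.9
  endloop
 endfacet
 facet normal 0.487 -0.146 -0.861
  outer loop
   vertex 3.4 0.2 0.7
   vertex 2.4 0.4 0.1
   vertex 3.7 1.2 0.7
  endloop
 endfacet
 facet normal -0.114 -0.984 -0.138
  outer loop
   vertex 3.4 0.2 0.7
   vertex 1.6 0.1 2.9
   vertex 2.4 0.4 0.1
  endloop
 endfacet
 facet normal 0.867 -0.260 0.426
  outer loop
   vertex 3.4 0.2 0.7
   vertex 3.7 1.2 0.7
   vertex 2.7 1.8 3.1
  endloop
 endfacet
 facet normal 0.680 -0.503 0.534
  outer loop
   vertex 3.4 0.2 0.7
   vertex 2.7 1.8 3.1
   vertex 1.6 0.1 2.9
  endloop
 endfacet
 facet normal 0.927 0.076 0.367
  outer loop
   vertex 3.1 3.2 1.8
   vertex 2.7 1.8 3.1
   vertex 3.7 1.2 0.7
  endloop
 endfacet
 facet normal 0.822 0.443 -0.357
  outer loop
   vertex 3.1 3.2 1.8
   vertex 3.7 1.2 0.7
   vertex 3.3 1.7 0.4
  endloop
 endfacet
 facet normal 0.491 0.514 0.704
  outer loop
   vertex 3.1 3.2 1.8
   vertex 0.4 2.9 3.9
   vertex 2.7 1.8 3.1
  endloop
 endfacet
 facet normal -0.520 0.517 -0.680
  outer loop
   vertex 0.5 2.7 3.3
   vertex 3.3 1.7 0.4
   vertex 2.4 0.4 0.1
  endloop
 endfacet
 facet normal -0.599 0.438 -0.670
  outer loop
   vertex 0.5 2.7 3.3
   vertex 2.4 0.4 0.1
   vertex 1.0 1.7 2.2
  endloop
 endfacet
 facet normal -0.493 0.558 -0.668
  outer loop
   vertex 0.5 2.7 3.3
   vertex 3.1 3.2 1.8
   vertex 3.3 1.7 0.4
  endloop
 endfacet
 facet normal -0.367 0.862 -0.349
  outer loop
   vertex 0.5 2.7 3.3
   vertex 0.4 2.9 3.9
   vertex 3.1 3.2 1.8
  endloop
 endfacet
 facet normal -0.922 -0.386 -0.025
  outer loop
   vertex 0.5 2.7 3.3
   vertex 1.6 0.1 2.9
   vertex 0.4 2.9 3.9
  endloop
 endfacet
 facet normal -0.922 -0.379 -0.075
  outer loop
   vertex 0.5 2.7 3.3
   vertex 1.0 1.7 2.2
   vertex 1.6 0.1 2.9
  endloop
 endfacet
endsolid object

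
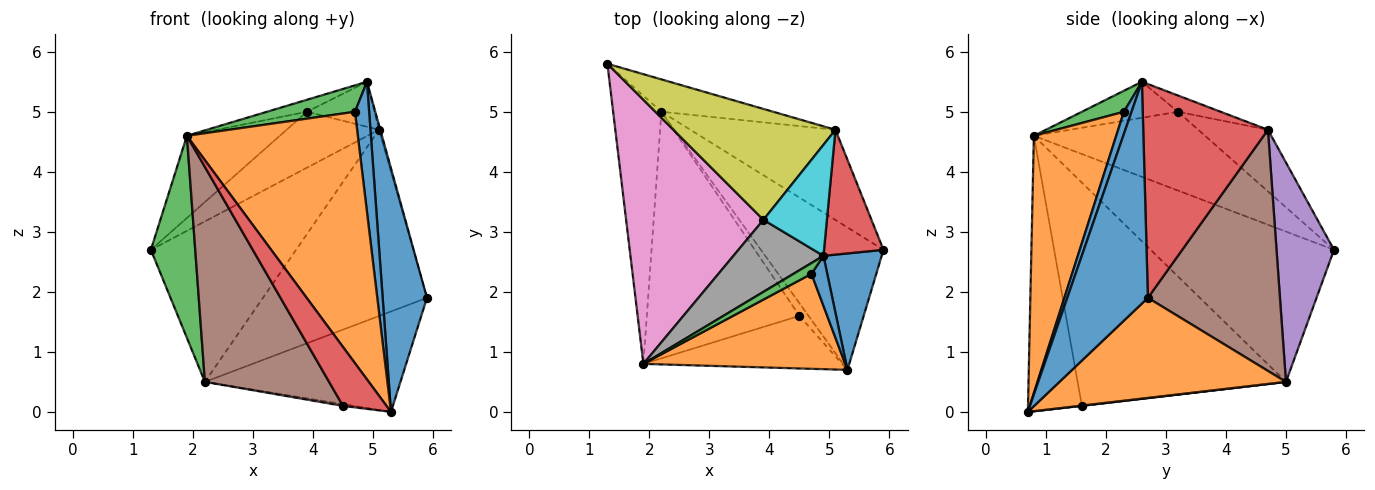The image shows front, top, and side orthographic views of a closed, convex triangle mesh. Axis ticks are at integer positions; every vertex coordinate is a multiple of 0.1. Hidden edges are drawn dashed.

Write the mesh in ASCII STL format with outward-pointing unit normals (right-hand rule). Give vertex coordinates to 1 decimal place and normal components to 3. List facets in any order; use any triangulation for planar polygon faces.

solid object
 facet normal 0.854 -0.469 0.224
  outer loop
   vertex 4.9 2.6 5.5
   vertex 5.3 0.7 0.0
   vertex 5.9 2.7 1.9
  endloop
 endfacet
 facet normal 0.555 0.479 -0.680
  outer loop
   vertex 2.2 5.0 0.5
   vertex 5.9 2.7 1.9
   vertex 5.3 0.7 0.0
  endloop
 endfacet
 facet normal -0.928 -0.225 -0.298
  outer loop
   vertex 2.2 5.0 0.5
   vertex 1.9 0.8 4.6
   vertex 1.3 5.8 2.7
  endloop
 endfacet
 facet normal 0.963 0.010 0.268
  outer loop
   vertex 5.1 4.7 4.7
   vertex 4.9 2.6 5.5
   vertex 5.9 2.7 1.9
  endloop
 endfacet
 facet normal 0.362 0.914 -0.184
  outer loop
   vertex 5.1 4.7 4.7
   vertex 2.2 5.0 0.5
   vertex 1.3 5.8 2.7
  endloop
 endfacet
 facet normal 0.587 0.729 -0.353
  outer loop
   vertex 5.1 4.7 4.7
   vertex 5.9 2.7 1.9
   vertex 2.2 5.0 0.5
  endloop
 endfacet
 facet normal -0.480 0.261 0.838
  outer loop
   vertex 3.9 3.2 5.0
   vertex 1.3 5.8 2.7
   vertex 1.9 0.8 4.6
  endloop
 endfacet
 facet normal -0.367 0.153 0.918
  outer loop
   vertex 3.9 3.2 5.0
   vertex 1.9 0.8 4.6
   vertex 4.9 2.6 5.5
  endloop
 endfacet
 facet normal -0.322 0.426 0.845
  outer loop
   vertex 3.9 3.2 5.0
   vertex 5.1 4.7 4.7
   vertex 1.3 5.8 2.7
  endloop
 endfacet
 facet normal -0.231 0.366 0.902
  outer loop
   vertex 3.9 3.2 5.0
   vertex 4.9 2.6 5.5
   vertex 5.1 4.7 4.7
  endloop
 endfacet
 facet normal 0.449 -0.834 0.321
  outer loop
   vertex 4.7 2.3 5.0
   vertex 5.3 0.7 0.0
   vertex 4.9 2.6 5.5
  endloop
 endfacet
 facet normal 0.411 -0.853 0.322
  outer loop
   vertex 4.7 2.3 5.0
   vertex 1.9 0.8 4.6
   vertex 5.3 0.7 0.0
  endloop
 endfacet
 facet normal 0.404 -0.847 0.346
  outer loop
   vertex 4.7 2.3 5.0
   vertex 4.9 2.6 5.5
   vertex 1.9 0.8 4.6
  endloop
 endfacet
 facet normal -0.678 -0.548 -0.489
  outer loop
   vertex 4.5 1.6 0.1
   vertex 5.3 0.7 0.0
   vertex 1.9 0.8 4.6
  endloop
 endfacet
 facet normal 0.030 0.137 -0.990
  outer loop
   vertex 4.5 1.6 0.1
   vertex 2.2 5.0 0.5
   vertex 5.3 0.7 0.0
  endloop
 endfacet
 facet normal -0.741 -0.441 -0.506
  outer loop
   vertex 4.5 1.6 0.1
   vertex 1.9 0.8 4.6
   vertex 2.2 5.0 0.5
  endloop
 endfacet
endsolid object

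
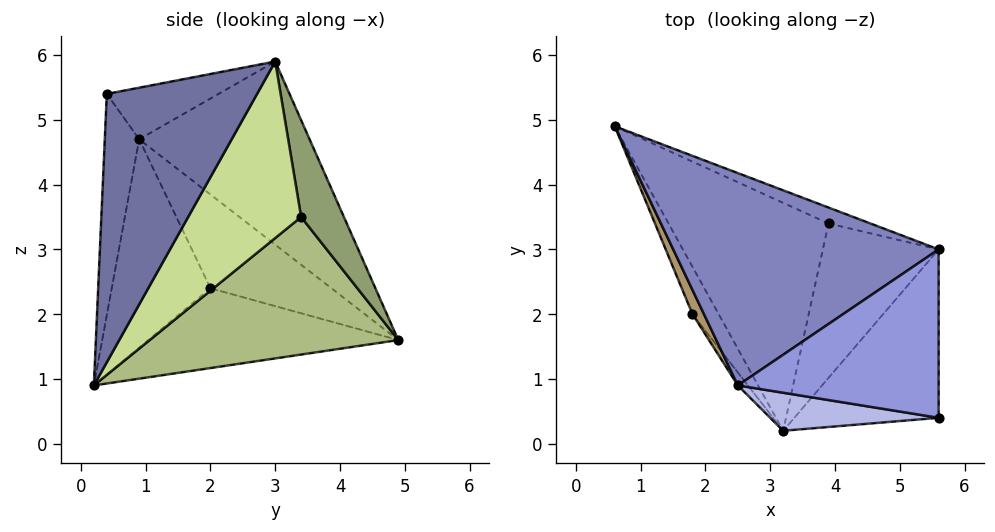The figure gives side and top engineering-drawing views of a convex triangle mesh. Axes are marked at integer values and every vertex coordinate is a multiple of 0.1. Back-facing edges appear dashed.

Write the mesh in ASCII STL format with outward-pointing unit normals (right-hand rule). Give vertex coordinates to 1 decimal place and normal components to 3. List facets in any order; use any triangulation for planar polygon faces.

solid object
 facet normal 0.877 0.091 -0.472
  outer loop
   vertex 3.2 0.2 0.9
   vertex 5.6 3.0 5.9
   vertex 5.6 0.4 5.4
  endloop
 endfacet
 facet normal -0.533 0.345 0.772
  outer loop
   vertex 2.5 0.9 4.7
   vertex 5.6 3.0 5.9
   vertex 0.6 4.9 1.6
  endloop
 endfacet
 facet normal -0.245 -0.183 0.952
  outer loop
   vertex 2.5 0.9 4.7
   vertex 5.6 0.4 5.4
   vertex 5.6 3.0 5.9
  endloop
 endfacet
 facet normal -0.189 -0.971 0.144
  outer loop
   vertex 2.5 0.9 4.7
   vertex 3.2 0.2 0.9
   vertex 5.6 0.4 5.4
  endloop
 endfacet
 facet normal 0.505 0.835 -0.219
  outer loop
   vertex 3.9 3.4 3.5
   vertex 0.6 4.9 1.6
   vertex 5.6 3.0 5.9
  endloop
 endfacet
 facet normal 0.589 0.428 -0.685
  outer loop
   vertex 3.9 3.4 3.5
   vertex 3.2 0.2 0.9
   vertex 0.6 4.9 1.6
  endloop
 endfacet
 facet normal 0.809 0.254 -0.530
  outer loop
   vertex 3.9 3.4 3.5
   vertex 5.6 3.0 5.9
   vertex 3.2 0.2 0.9
  endloop
 endfacet
 facet normal -0.857 -0.432 -0.281
  outer loop
   vertex 1.8 2.0 2.4
   vertex 0.6 4.9 1.6
   vertex 3.2 0.2 0.9
  endloop
 endfacet
 facet normal -0.929 -0.353 0.114
  outer loop
   vertex 1.8 2.0 2.4
   vertex 2.5 0.9 4.7
   vertex 0.6 4.9 1.6
  endloop
 endfacet
 facet normal -0.804 -0.593 -0.039
  outer loop
   vertex 1.8 2.0 2.4
   vertex 3.2 0.2 0.9
   vertex 2.5 0.9 4.7
  endloop
 endfacet
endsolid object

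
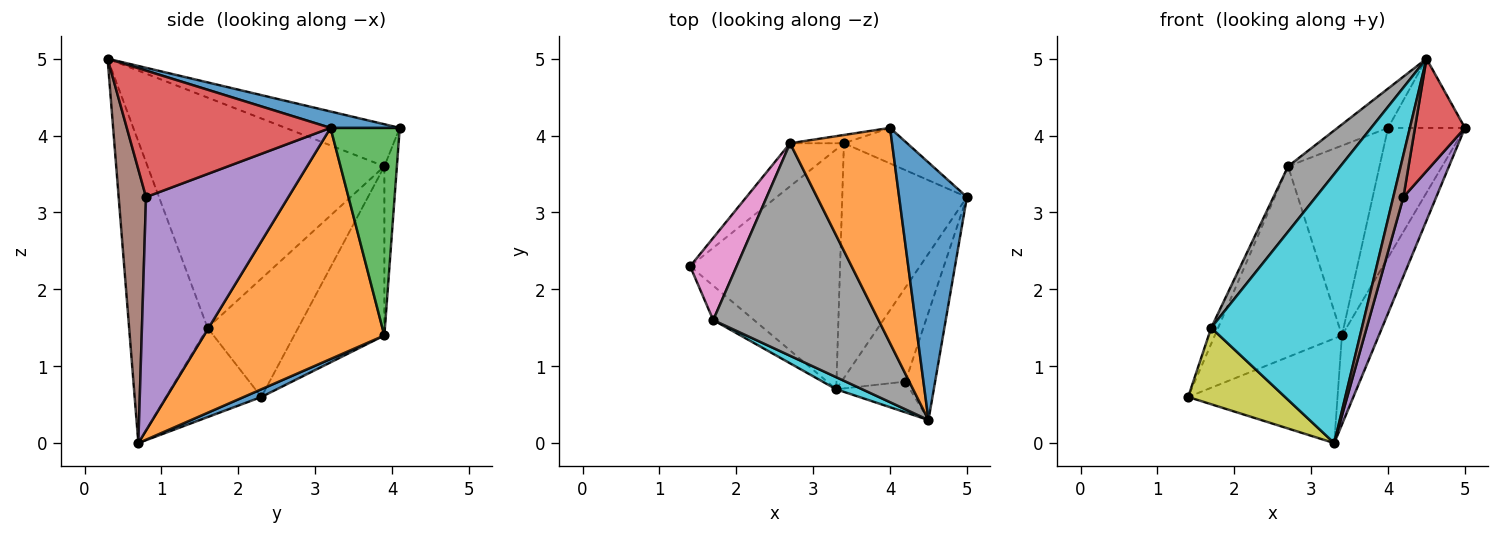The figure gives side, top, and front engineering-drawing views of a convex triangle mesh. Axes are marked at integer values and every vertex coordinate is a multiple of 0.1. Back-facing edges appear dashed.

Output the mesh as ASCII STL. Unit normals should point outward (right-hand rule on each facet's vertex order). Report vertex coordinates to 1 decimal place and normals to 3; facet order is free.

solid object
 facet normal 0.047 0.399 -0.916
  outer loop
   vertex 3.4 3.9 1.4
   vertex 3.3 0.7 0.0
   vertex 1.4 2.3 0.6
  endloop
 endfacet
 facet normal 0.866 0.177 -0.467
  outer loop
   vertex 3.4 3.9 1.4
   vertex 5.0 3.2 4.1
   vertex 3.3 0.7 0.0
  endloop
 endfacet
 facet normal -0.569 0.802 -0.181
  outer loop
   vertex 3.4 3.9 1.4
   vertex 1.4 2.3 0.6
   vertex 2.7 3.9 3.6
  endloop
 endfacet
 facet normal 0.947 -0.232 -0.222
  outer loop
   vertex 4.2 0.8 3.2
   vertex 5.0 3.2 4.1
   vertex 4.5 0.3 5.0
  endloop
 endfacet
 facet normal 0.941 -0.217 -0.258
  outer loop
   vertex 4.2 0.8 3.2
   vertex 3.3 0.7 0.0
   vertex 5.0 3.2 4.1
  endloop
 endfacet
 facet normal 0.909 -0.337 -0.245
  outer loop
   vertex 4.2 0.8 3.2
   vertex 4.5 0.3 5.0
   vertex 3.3 0.7 0.0
  endloop
 endfacet
 facet normal -0.928 0.071 0.365
  outer loop
   vertex 1.7 1.6 1.5
   vertex 2.7 3.9 3.6
   vertex 1.4 2.3 0.6
  endloop
 endfacet
 facet normal -0.800 -0.177 0.574
  outer loop
   vertex 1.7 1.6 1.5
   vertex 4.5 0.3 5.0
   vertex 2.7 3.9 3.6
  endloop
 endfacet
 facet normal -0.668 -0.679 -0.305
  outer loop
   vertex 1.7 1.6 1.5
   vertex 1.4 2.3 0.6
   vertex 3.3 0.7 0.0
  endloop
 endfacet
 facet normal -0.461 -0.886 0.040
  outer loop
   vertex 1.7 1.6 1.5
   vertex 3.3 0.7 0.0
   vertex 4.5 0.3 5.0
  endloop
 endfacet
 facet normal 0.227 0.253 0.940
  outer loop
   vertex 4.0 4.1 4.1
   vertex 4.5 0.3 5.0
   vertex 5.0 3.2 4.1
  endloop
 endfacet
 facet normal -0.376 0.166 0.911
  outer loop
   vertex 4.0 4.1 4.1
   vertex 2.7 3.9 3.6
   vertex 4.5 0.3 5.0
  endloop
 endfacet
 facet normal 0.656 0.728 -0.200
  outer loop
   vertex 4.0 4.1 4.1
   vertex 5.0 3.2 4.1
   vertex 3.4 3.9 1.4
  endloop
 endfacet
 facet normal -0.136 0.990 -0.043
  outer loop
   vertex 4.0 4.1 4.1
   vertex 3.4 3.9 1.4
   vertex 2.7 3.9 3.6
  endloop
 endfacet
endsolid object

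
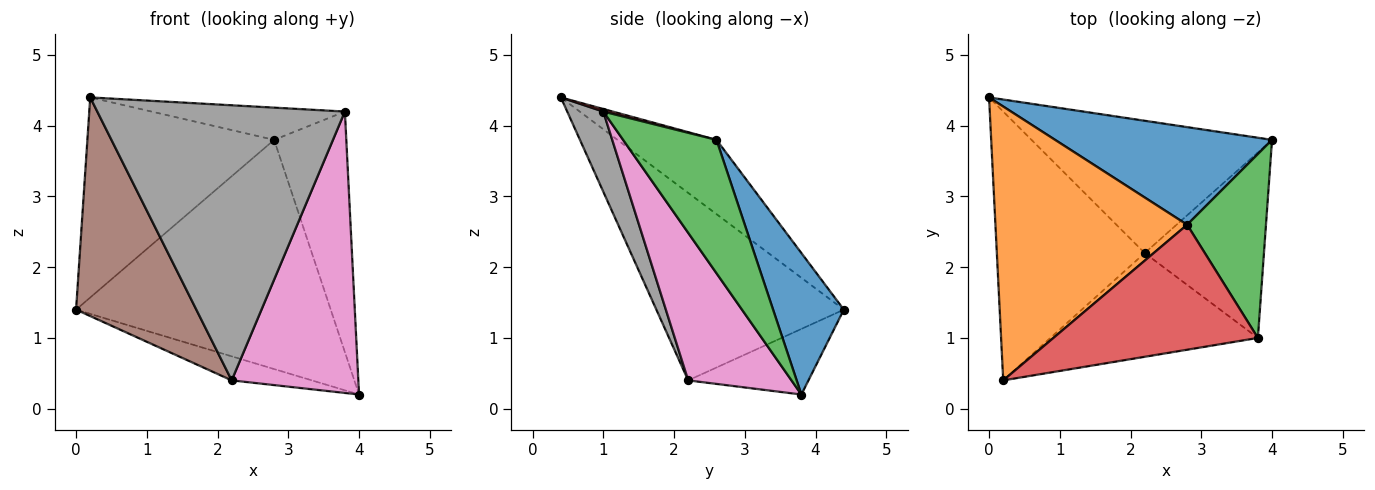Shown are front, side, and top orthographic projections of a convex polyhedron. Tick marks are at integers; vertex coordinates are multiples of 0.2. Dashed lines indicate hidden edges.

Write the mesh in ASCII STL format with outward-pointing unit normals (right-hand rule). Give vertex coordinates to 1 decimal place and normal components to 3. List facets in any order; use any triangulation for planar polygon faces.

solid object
 facet normal 0.248 0.891 0.380
  outer loop
   vertex 2.8 2.6 3.8
   vertex 4.0 3.8 0.2
   vertex 0.0 4.4 1.4
  endloop
 endfacet
 facet normal -0.299 0.563 0.771
  outer loop
   vertex 2.8 2.6 3.8
   vertex 0.0 4.4 1.4
   vertex 0.2 0.4 4.4
  endloop
 endfacet
 facet normal 0.717 0.554 0.424
  outer loop
   vertex 3.8 1.0 4.2
   vertex 4.0 3.8 0.2
   vertex 2.8 2.6 3.8
  endloop
 endfacet
 facet normal 0.012 0.250 0.968
  outer loop
   vertex 3.8 1.0 4.2
   vertex 2.8 2.6 3.8
   vertex 0.2 0.4 4.4
  endloop
 endfacet
 facet normal -0.259 0.173 -0.950
  outer loop
   vertex 2.2 2.2 0.4
   vertex 0.0 4.4 1.4
   vertex 4.0 3.8 0.2
  endloop
 endfacet
 facet normal -0.701 -0.450 -0.553
  outer loop
   vertex 2.2 2.2 0.4
   vertex 0.2 0.4 4.4
   vertex 0.0 4.4 1.4
  endloop
 endfacet
 facet normal 0.563 -0.690 -0.455
  outer loop
   vertex 2.2 2.2 0.4
   vertex 4.0 3.8 0.2
   vertex 3.8 1.0 4.2
  endloop
 endfacet
 facet normal 0.135 -0.927 -0.350
  outer loop
   vertex 2.2 2.2 0.4
   vertex 3.8 1.0 4.2
   vertex 0.2 0.4 4.4
  endloop
 endfacet
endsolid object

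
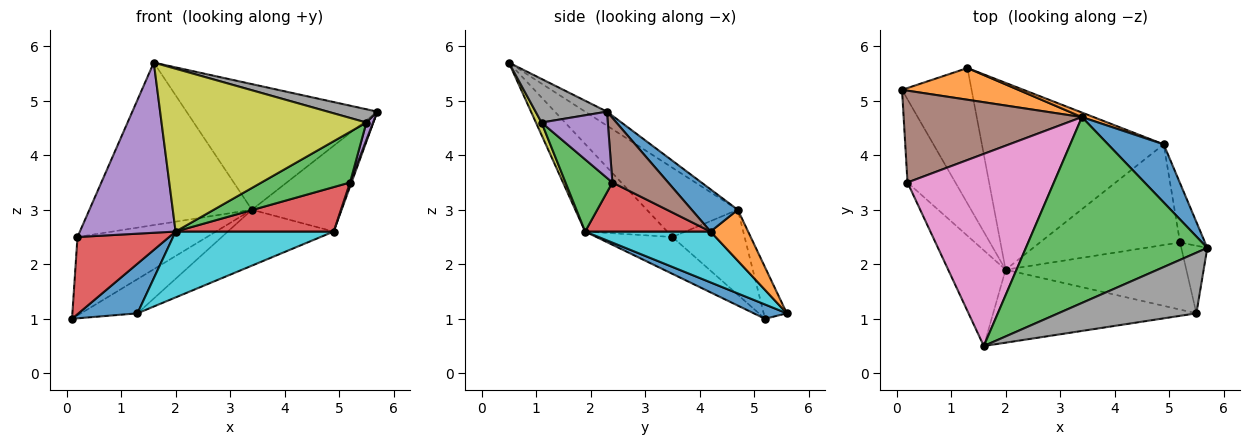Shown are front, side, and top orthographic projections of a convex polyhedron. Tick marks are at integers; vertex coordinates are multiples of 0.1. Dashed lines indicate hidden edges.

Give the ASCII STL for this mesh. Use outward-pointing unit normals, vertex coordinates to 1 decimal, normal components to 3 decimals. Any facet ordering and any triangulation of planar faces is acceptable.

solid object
 facet normal 0.189 -0.338 -0.922
  outer loop
   vertex 2.0 1.9 2.6
   vertex 0.1 5.2 1.0
   vertex 1.3 5.6 1.1
  endloop
 endfacet
 facet normal -0.288 0.702 0.651
  outer loop
   vertex 3.4 4.7 3.0
   vertex 1.3 5.6 1.1
   vertex 0.1 5.2 1.0
  endloop
 endfacet
 facet normal -0.064 0.559 0.827
  outer loop
   vertex 3.4 4.7 3.0
   vertex 1.6 0.5 5.7
   vertex 5.7 2.3 4.8
  endloop
 endfacet
 facet normal -0.491 -0.592 -0.639
  outer loop
   vertex 0.2 3.5 2.5
   vertex 0.1 5.2 1.0
   vertex 2.0 1.9 2.6
  endloop
 endfacet
 facet normal -0.599 -0.698 -0.393
  outer loop
   vertex 0.2 3.5 2.5
   vertex 2.0 1.9 2.6
   vertex 1.6 0.5 5.7
  endloop
 endfacet
 facet normal -0.341 0.611 0.715
  outer loop
   vertex 0.2 3.5 2.5
   vertex 3.4 4.7 3.0
   vertex 0.1 5.2 1.0
  endloop
 endfacet
 facet normal -0.340 0.607 0.718
  outer loop
   vertex 0.2 3.5 2.5
   vertex 1.6 0.5 5.7
   vertex 3.4 4.7 3.0
  endloop
 endfacet
 facet normal 0.295 -0.205 0.933
  outer loop
   vertex 5.5 1.1 4.6
   vertex 5.7 2.3 4.8
   vertex 1.6 0.5 5.7
  endloop
 endfacet
 facet normal 0.025 -0.912 -0.409
  outer loop
   vertex 5.5 1.1 4.6
   vertex 1.6 0.5 5.7
   vertex 2.0 1.9 2.6
  endloop
 endfacet
 facet normal 0.255 -0.321 -0.912
  outer loop
   vertex 4.9 4.2 2.6
   vertex 2.0 1.9 2.6
   vertex 1.3 5.6 1.1
  endloop
 endfacet
 facet normal 0.392 0.762 0.516
  outer loop
   vertex 4.9 4.2 2.6
   vertex 3.4 4.7 3.0
   vertex 5.7 2.3 4.8
  endloop
 endfacet
 facet normal 0.334 0.940 0.076
  outer loop
   vertex 4.9 4.2 2.6
   vertex 1.3 5.6 1.1
   vertex 3.4 4.7 3.0
  endloop
 endfacet
 facet normal 0.304 -0.574 -0.761
  outer loop
   vertex 5.2 2.4 3.5
   vertex 5.5 1.1 4.6
   vertex 2.0 1.9 2.6
  endloop
 endfacet
 facet normal 0.305 -0.385 -0.871
  outer loop
   vertex 5.2 2.4 3.5
   vertex 2.0 1.9 2.6
   vertex 4.9 4.2 2.6
  endloop
 endfacet
 facet normal 0.927 -0.094 -0.364
  outer loop
   vertex 5.2 2.4 3.5
   vertex 5.7 2.3 4.8
   vertex 5.5 1.1 4.6
  endloop
 endfacet
 facet normal 0.932 -0.025 -0.361
  outer loop
   vertex 5.2 2.4 3.5
   vertex 4.9 4.2 2.6
   vertex 5.7 2.3 4.8
  endloop
 endfacet
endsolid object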